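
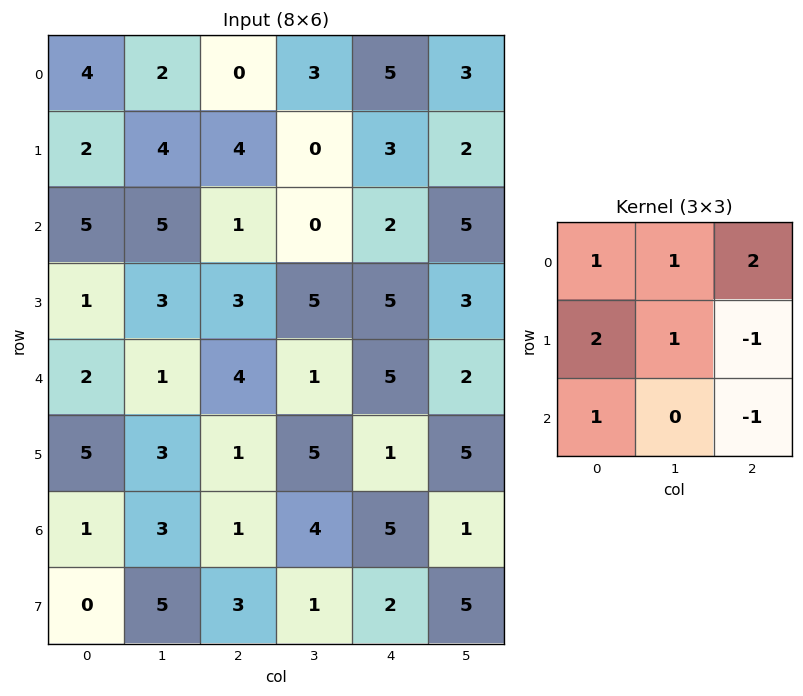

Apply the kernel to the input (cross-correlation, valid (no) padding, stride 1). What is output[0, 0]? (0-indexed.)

The receptive field on the input at this output position is [4 2 0 / 2 4 4 / 5 5 1]. Elementwise product with the kernel and sum: 4·1 + 2·1 + 0·2 + 2·2 + 4·1 + 4·-1 + 5·1 + 1·-1.

14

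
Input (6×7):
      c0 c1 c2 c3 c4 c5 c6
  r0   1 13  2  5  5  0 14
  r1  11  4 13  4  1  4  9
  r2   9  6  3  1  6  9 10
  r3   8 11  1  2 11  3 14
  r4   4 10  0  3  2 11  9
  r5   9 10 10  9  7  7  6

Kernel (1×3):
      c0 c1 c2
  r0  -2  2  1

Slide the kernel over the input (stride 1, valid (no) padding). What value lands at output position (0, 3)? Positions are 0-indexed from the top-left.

0

The receptive field on the input at this output position is [5 5 0]. Elementwise product with the kernel and sum: 5·-2 + 5·2 + 0·1.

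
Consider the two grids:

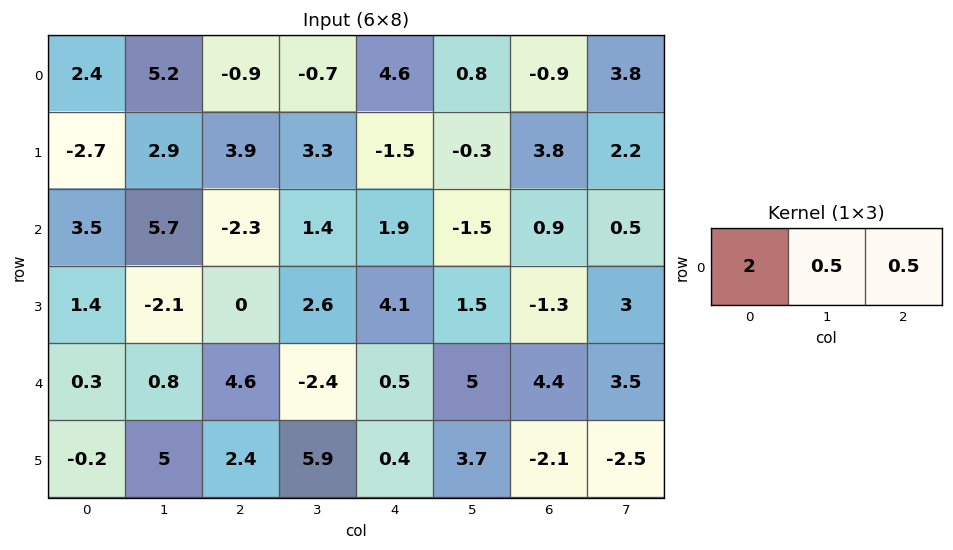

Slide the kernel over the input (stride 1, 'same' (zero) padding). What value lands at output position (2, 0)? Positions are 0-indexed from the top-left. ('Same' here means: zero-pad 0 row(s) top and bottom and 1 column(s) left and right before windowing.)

The receptive field on the zero-padded input at this output position is [0 3.5 5.7]. Elementwise product with the kernel and sum: 0·2 + 3.5·0.5 + 5.7·0.5.

4.6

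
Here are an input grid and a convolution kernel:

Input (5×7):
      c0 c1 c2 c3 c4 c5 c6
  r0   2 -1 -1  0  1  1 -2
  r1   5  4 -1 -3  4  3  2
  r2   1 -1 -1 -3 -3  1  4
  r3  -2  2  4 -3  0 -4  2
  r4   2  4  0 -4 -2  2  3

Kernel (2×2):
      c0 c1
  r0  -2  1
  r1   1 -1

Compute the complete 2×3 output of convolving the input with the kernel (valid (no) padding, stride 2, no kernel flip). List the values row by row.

Output[0,0]: The receptive field on the input at this output position is [2 -1 / 5 4]. Elementwise product with the kernel and sum: 2·-2 + -1·1 + 5·1 + 4·-1.

-4 4 0
-7 6 11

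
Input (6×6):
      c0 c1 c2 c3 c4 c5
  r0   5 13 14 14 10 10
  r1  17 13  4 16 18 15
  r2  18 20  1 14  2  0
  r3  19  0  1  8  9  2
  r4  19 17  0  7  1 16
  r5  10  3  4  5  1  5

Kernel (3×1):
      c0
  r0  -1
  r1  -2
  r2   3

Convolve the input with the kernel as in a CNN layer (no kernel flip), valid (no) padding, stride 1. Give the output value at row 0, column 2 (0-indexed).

-19

The receptive field on the input at this output position is [14 / 4 / 1]. Elementwise product with the kernel and sum: 14·-1 + 4·-2 + 1·3.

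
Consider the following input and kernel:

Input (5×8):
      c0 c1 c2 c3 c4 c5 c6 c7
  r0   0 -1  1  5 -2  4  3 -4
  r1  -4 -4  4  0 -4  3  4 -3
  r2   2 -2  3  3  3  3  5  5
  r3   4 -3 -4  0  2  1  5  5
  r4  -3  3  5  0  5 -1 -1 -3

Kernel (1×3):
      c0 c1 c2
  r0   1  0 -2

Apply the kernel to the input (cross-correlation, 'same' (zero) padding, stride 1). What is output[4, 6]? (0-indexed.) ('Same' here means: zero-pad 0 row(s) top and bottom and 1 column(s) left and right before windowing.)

The receptive field on the zero-padded input at this output position is [-1 -1 -3]. Elementwise product with the kernel and sum: -1·1 + -3·-2.

5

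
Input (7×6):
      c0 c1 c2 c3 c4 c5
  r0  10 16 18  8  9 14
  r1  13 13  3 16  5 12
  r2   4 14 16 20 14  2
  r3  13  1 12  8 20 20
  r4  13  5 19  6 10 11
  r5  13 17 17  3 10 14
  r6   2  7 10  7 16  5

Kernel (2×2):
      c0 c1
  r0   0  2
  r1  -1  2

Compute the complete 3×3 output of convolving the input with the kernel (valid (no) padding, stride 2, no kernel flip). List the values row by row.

45 45 47
17 44 24
31 1 40

Output[0,0]: The receptive field on the input at this output position is [10 16 / 13 13]. Elementwise product with the kernel and sum: 16·2 + 13·-1 + 13·2.
Output[0,1]: The receptive field on the input at this output position is [18 8 / 3 16]. Elementwise product with the kernel and sum: 8·2 + 3·-1 + 16·2.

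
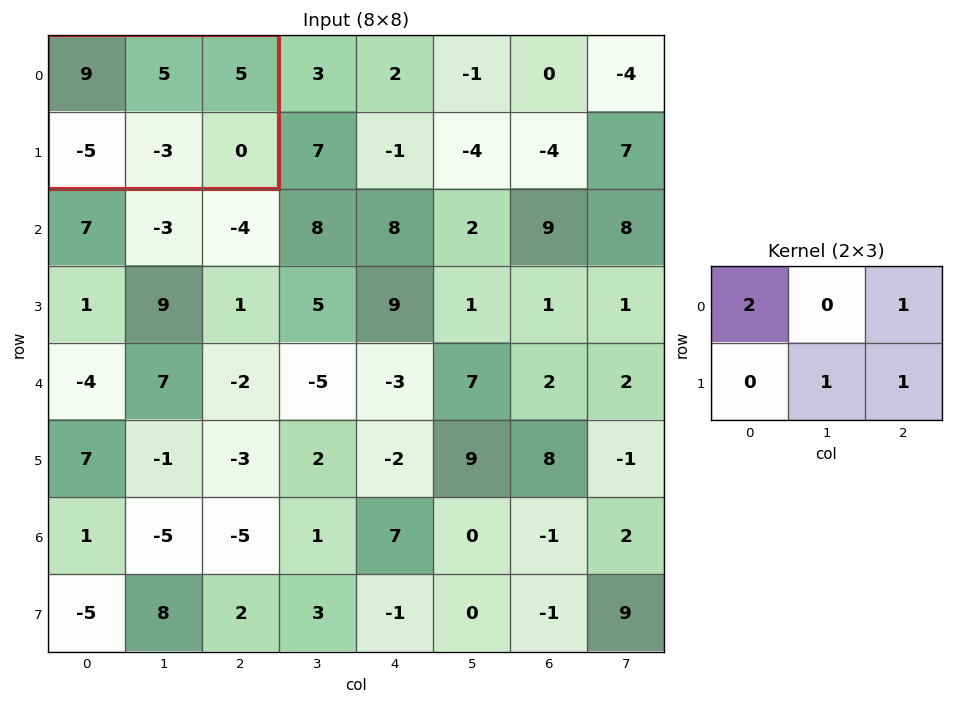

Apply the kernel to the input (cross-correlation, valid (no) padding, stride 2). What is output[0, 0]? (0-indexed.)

The receptive field on the input at this output position is [9 5 5 / -5 -3 0]. Elementwise product with the kernel and sum: 9·2 + 5·1 + -3·1 + 0·1.

20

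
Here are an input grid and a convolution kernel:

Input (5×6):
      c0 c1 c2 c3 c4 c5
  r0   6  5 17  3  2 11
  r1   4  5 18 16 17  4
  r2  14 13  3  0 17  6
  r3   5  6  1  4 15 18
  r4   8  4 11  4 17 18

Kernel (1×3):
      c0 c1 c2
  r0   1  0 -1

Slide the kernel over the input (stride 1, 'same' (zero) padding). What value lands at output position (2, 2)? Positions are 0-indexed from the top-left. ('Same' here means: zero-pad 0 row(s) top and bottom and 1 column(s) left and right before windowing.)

The receptive field on the zero-padded input at this output position is [13 3 0]. Elementwise product with the kernel and sum: 13·1 + 0·-1.

13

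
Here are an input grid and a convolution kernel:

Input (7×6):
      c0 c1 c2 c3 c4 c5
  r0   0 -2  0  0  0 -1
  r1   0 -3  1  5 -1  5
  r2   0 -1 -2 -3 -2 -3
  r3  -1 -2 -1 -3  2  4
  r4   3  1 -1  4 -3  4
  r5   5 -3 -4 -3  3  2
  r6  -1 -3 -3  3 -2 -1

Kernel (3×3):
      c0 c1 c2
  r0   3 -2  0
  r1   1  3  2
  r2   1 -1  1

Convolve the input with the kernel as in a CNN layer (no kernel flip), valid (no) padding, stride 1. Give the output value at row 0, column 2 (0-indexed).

The receptive field on the input at this output position is [0 0 0 / 1 5 -1 / -2 -3 -2]. Elementwise product with the kernel and sum: 0·3 + 0·-2 + 1·1 + 5·3 + -1·2 + -2·1 + -3·-1 + -2·1.

13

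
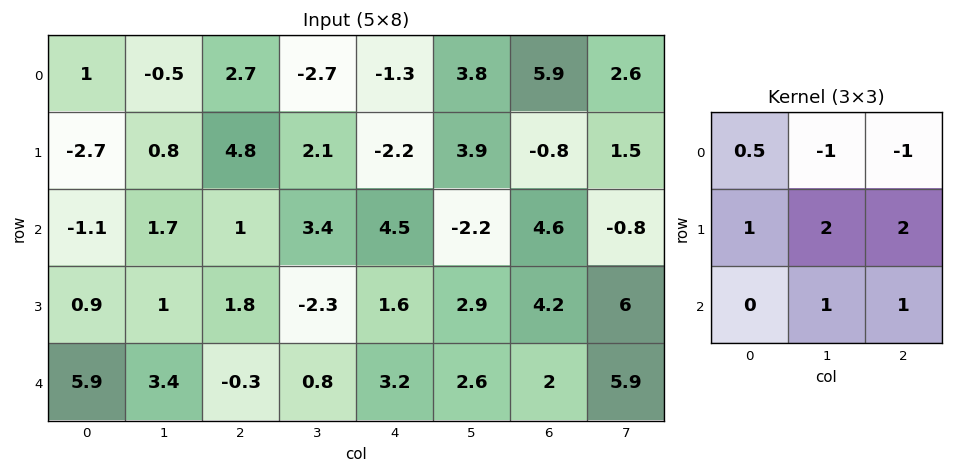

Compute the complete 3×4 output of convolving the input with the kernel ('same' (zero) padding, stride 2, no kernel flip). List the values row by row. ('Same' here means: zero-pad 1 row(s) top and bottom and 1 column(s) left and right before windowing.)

-0.9 6.4 4 21.5
5 3.5 11.85 16.85
16.7 5.4 6.75 9.65

Output[0,0]: The receptive field on the zero-padded input at this output position is [0 0 0 / 0 1 -0.5 / 0 -2.7 0.8]. Elementwise product with the kernel and sum: 0·0.5 + 0·-1 + 0·-1 + 0·1 + 1·2 + -0.5·2 + -2.7·1 + 0.8·1.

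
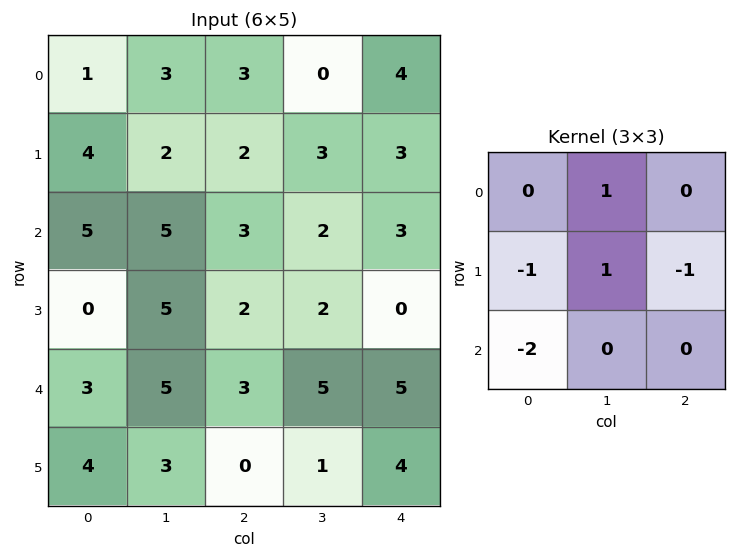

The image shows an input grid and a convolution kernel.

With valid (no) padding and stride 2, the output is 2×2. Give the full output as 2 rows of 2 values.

Output[0,0]: The receptive field on the input at this output position is [1 3 3 / 4 2 2 / 5 5 3]. Elementwise product with the kernel and sum: 3·1 + 4·-1 + 2·1 + 2·-1 + 5·-2.
Output[0,1]: The receptive field on the input at this output position is [3 0 4 / 2 3 3 / 3 2 3]. Elementwise product with the kernel and sum: 0·1 + 2·-1 + 3·1 + 3·-1 + 3·-2.

-11 -8
2 -4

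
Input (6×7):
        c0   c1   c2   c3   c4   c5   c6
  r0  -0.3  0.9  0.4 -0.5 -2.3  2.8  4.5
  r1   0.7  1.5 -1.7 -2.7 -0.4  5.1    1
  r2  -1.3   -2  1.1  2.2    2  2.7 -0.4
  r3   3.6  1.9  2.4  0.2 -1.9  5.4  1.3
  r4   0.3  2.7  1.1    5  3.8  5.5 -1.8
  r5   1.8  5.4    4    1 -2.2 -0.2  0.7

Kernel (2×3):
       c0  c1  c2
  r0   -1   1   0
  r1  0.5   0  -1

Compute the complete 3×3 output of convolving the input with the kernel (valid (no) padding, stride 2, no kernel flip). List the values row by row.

3.25 -1.35 3.9
-1.3 4.2 -1.55
-0.7 8.1 -0.1

Output[0,0]: The receptive field on the input at this output position is [-0.3 0.9 0.4 / 0.7 1.5 -1.7]. Elementwise product with the kernel and sum: -0.3·-1 + 0.9·1 + 0.7·0.5 + -1.7·-1.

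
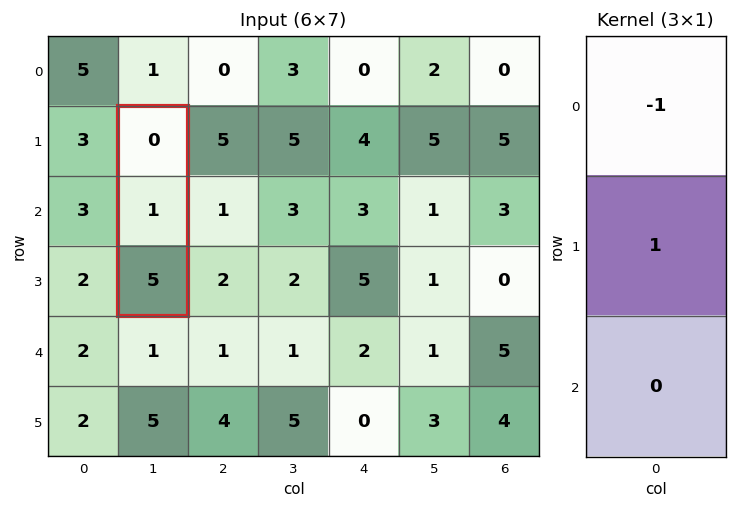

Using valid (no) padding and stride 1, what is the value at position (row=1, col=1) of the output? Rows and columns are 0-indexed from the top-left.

The receptive field on the input at this output position is [0 / 1 / 5]. Elementwise product with the kernel and sum: 0·-1 + 1·1.

1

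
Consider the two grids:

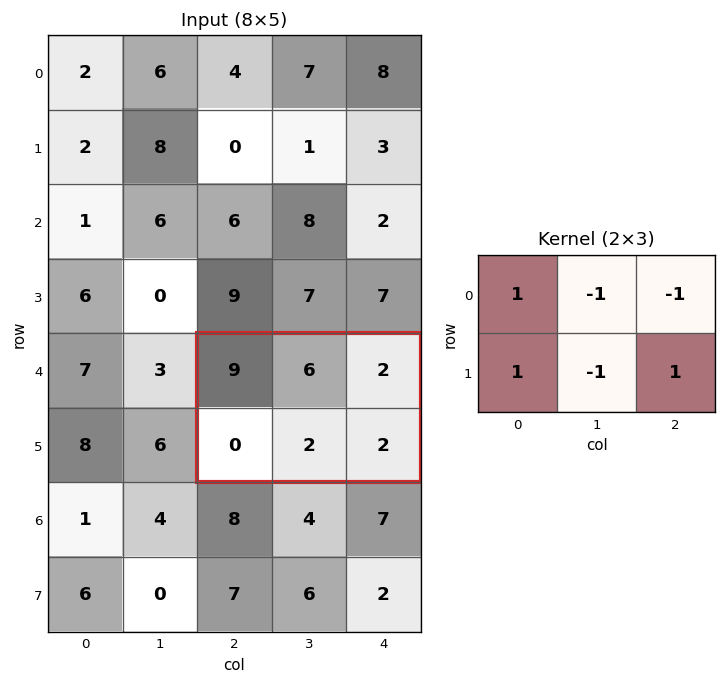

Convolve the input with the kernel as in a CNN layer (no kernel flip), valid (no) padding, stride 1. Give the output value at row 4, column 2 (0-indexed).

1

The receptive field on the input at this output position is [9 6 2 / 0 2 2]. Elementwise product with the kernel and sum: 9·1 + 6·-1 + 2·-1 + 0·1 + 2·-1 + 2·1.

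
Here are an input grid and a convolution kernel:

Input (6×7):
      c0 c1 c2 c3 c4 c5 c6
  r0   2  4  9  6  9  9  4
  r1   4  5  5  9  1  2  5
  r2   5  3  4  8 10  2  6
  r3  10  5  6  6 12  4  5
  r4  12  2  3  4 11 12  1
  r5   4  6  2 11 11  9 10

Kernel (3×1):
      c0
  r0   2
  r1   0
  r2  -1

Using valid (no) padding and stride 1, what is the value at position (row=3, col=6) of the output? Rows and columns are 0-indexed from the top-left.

0

The receptive field on the input at this output position is [5 / 1 / 10]. Elementwise product with the kernel and sum: 5·2 + 10·-1.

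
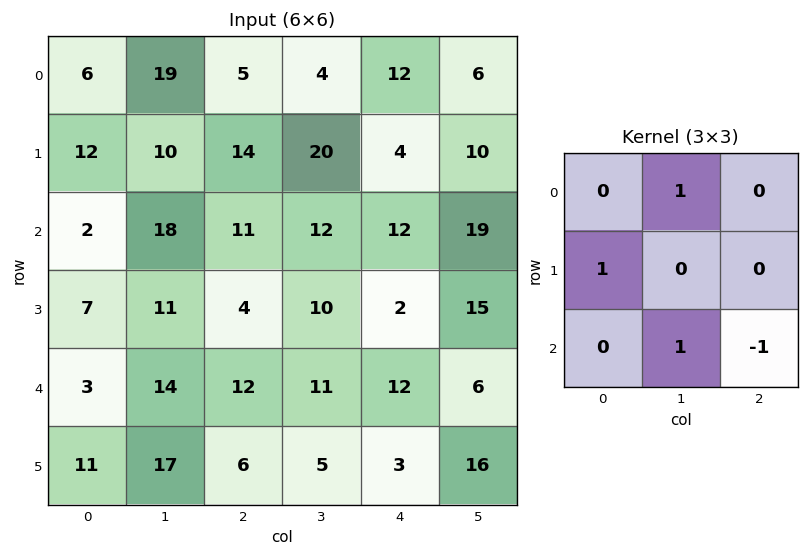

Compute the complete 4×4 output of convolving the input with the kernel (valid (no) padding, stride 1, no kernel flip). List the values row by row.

Output[0,0]: The receptive field on the input at this output position is [6 19 5 / 12 10 14 / 2 18 11]. Elementwise product with the kernel and sum: 19·1 + 12·1 + 18·1 + 11·-1.
Output[0,1]: The receptive field on the input at this output position is [19 5 4 / 10 14 20 / 18 11 12]. Elementwise product with the kernel and sum: 5·1 + 10·1 + 11·1 + 12·-1.

38 14 18 25
19 26 39 3
27 23 15 28
25 19 24 0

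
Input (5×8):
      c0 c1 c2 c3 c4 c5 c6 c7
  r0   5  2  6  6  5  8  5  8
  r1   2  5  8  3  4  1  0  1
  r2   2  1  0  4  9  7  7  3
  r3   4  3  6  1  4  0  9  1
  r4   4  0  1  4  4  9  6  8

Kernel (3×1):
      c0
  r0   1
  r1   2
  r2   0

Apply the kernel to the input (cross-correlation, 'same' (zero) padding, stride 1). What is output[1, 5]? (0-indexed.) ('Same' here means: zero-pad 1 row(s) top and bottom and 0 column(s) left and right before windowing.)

The receptive field on the zero-padded input at this output position is [8 / 1 / 7]. Elementwise product with the kernel and sum: 8·1 + 1·2.

10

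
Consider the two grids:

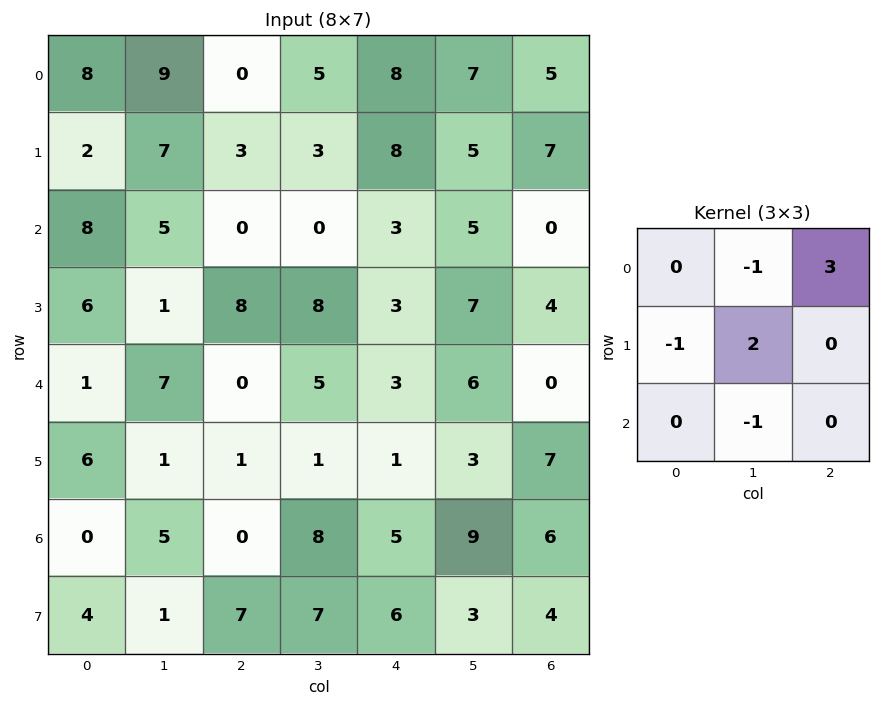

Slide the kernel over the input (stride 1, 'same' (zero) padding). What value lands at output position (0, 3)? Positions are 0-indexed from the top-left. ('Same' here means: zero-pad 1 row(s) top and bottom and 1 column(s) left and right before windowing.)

The receptive field on the zero-padded input at this output position is [0 0 0 / 0 5 8 / 3 3 8]. Elementwise product with the kernel and sum: 0·-1 + 0·3 + 0·-1 + 5·2 + 3·-1.

7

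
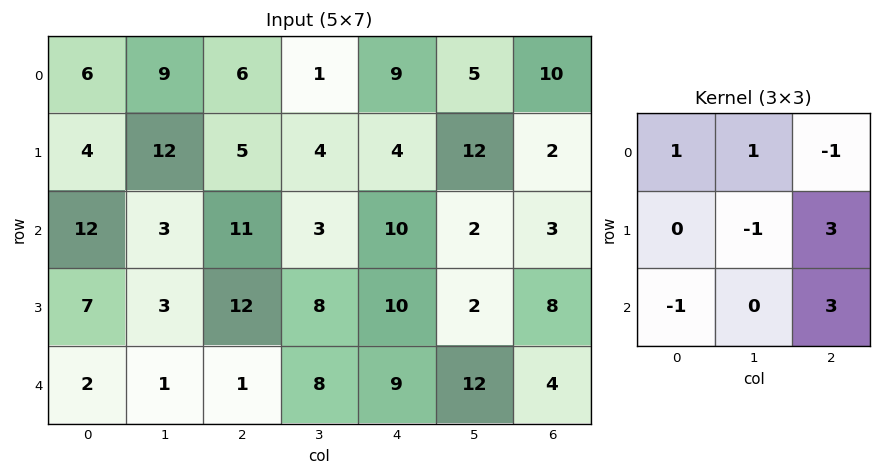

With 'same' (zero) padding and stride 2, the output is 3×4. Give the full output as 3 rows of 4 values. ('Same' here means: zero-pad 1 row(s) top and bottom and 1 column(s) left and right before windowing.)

Output[0,0]: The receptive field on the zero-padded input at this output position is [0 0 0 / 0 6 9 / 0 4 12]. Elementwise product with the kernel and sum: 0·1 + 0·1 + 0·-1 + 6·-1 + 9·3 + 0·-1 + 12·3.

57 -3 38 -22
-2 32 -10 9
5 30 43 6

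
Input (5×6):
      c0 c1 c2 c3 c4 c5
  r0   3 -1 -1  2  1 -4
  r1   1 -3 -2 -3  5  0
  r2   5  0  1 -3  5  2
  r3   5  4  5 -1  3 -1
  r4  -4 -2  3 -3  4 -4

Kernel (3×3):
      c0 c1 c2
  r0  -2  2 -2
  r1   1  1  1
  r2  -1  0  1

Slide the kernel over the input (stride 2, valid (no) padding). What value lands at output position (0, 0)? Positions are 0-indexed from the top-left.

The receptive field on the input at this output position is [3 -1 -1 / 1 -3 -2 / 5 0 1]. Elementwise product with the kernel and sum: 3·-2 + -1·2 + -1·-2 + 1·1 + -3·1 + -2·1 + 5·-1 + 1·1.

-14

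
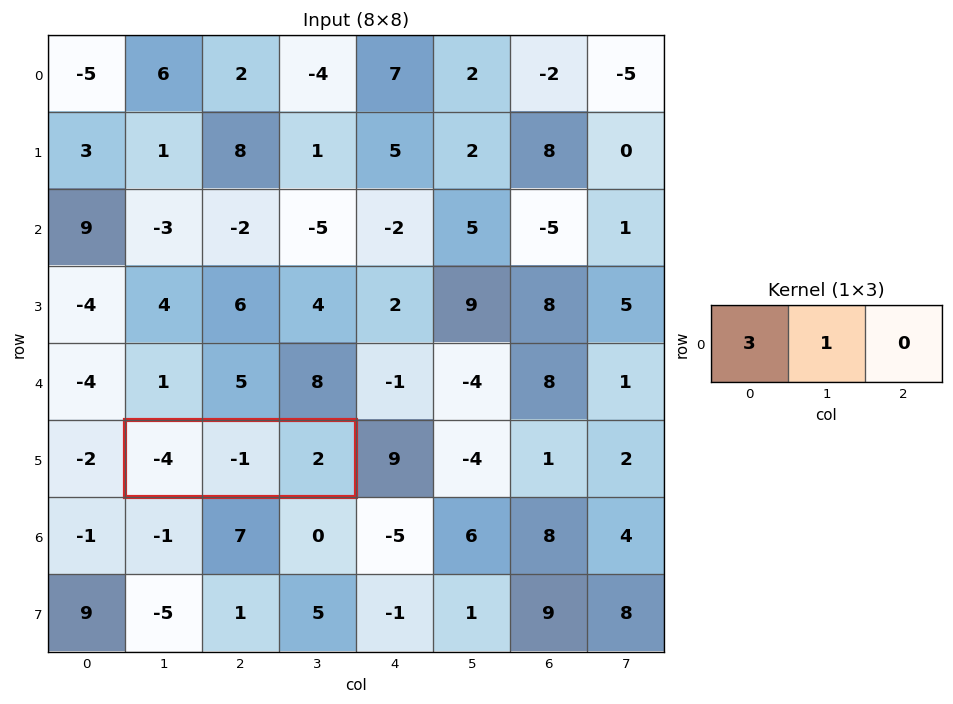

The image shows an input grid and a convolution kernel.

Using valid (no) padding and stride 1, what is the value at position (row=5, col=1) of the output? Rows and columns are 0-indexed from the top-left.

The receptive field on the input at this output position is [-4 -1 2]. Elementwise product with the kernel and sum: -4·3 + -1·1.

-13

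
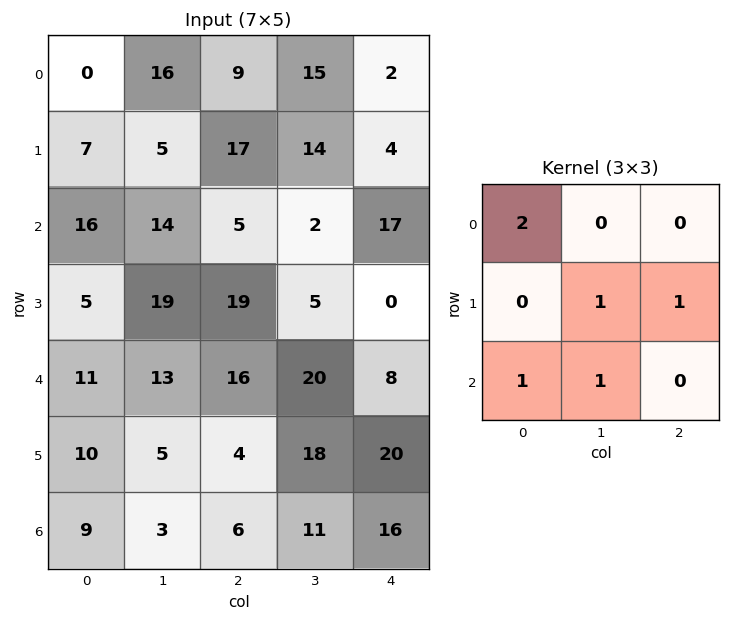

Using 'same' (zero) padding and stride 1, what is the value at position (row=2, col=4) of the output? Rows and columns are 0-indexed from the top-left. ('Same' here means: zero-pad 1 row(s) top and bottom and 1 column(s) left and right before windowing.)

The receptive field on the zero-padded input at this output position is [14 4 0 / 2 17 0 / 5 0 0]. Elementwise product with the kernel and sum: 14·2 + 17·1 + 0·1 + 5·1 + 0·1.

50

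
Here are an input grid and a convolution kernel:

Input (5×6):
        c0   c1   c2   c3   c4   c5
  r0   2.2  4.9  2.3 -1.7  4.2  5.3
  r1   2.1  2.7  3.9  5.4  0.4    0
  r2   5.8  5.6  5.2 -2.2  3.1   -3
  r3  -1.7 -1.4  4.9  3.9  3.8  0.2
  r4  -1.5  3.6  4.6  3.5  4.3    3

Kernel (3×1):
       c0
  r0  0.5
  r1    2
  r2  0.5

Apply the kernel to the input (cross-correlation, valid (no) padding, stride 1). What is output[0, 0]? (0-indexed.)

8.2

The receptive field on the input at this output position is [2.2 / 2.1 / 5.8]. Elementwise product with the kernel and sum: 2.2·0.5 + 2.1·2 + 5.8·0.5.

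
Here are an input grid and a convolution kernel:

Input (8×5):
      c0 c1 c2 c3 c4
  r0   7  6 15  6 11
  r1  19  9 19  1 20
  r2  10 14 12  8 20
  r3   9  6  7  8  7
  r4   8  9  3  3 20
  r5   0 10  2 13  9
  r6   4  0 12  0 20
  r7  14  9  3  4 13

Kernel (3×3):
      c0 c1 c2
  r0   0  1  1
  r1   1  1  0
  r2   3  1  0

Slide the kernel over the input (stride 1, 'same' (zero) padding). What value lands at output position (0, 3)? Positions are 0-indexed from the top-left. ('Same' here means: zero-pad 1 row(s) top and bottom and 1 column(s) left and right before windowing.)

The receptive field on the zero-padded input at this output position is [0 0 0 / 15 6 11 / 19 1 20]. Elementwise product with the kernel and sum: 0·1 + 0·1 + 15·1 + 6·1 + 19·3 + 1·1.

79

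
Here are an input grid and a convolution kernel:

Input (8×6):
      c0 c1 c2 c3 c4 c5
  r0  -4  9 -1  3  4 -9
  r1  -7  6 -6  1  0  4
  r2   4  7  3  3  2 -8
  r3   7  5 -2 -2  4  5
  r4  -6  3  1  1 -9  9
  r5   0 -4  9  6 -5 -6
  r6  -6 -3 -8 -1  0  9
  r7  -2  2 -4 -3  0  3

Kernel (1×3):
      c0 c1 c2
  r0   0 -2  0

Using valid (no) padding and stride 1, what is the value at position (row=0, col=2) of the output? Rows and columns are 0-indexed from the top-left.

-6

The receptive field on the input at this output position is [-1 3 4]. Elementwise product with the kernel and sum: 3·-2.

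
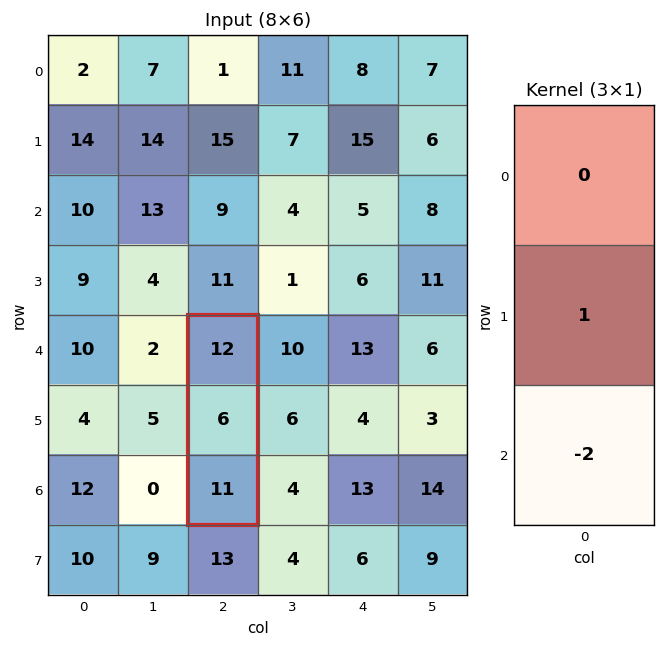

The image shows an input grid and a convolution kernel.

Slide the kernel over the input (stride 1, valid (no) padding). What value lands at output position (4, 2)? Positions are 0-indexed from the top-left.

The receptive field on the input at this output position is [12 / 6 / 11]. Elementwise product with the kernel and sum: 6·1 + 11·-2.

-16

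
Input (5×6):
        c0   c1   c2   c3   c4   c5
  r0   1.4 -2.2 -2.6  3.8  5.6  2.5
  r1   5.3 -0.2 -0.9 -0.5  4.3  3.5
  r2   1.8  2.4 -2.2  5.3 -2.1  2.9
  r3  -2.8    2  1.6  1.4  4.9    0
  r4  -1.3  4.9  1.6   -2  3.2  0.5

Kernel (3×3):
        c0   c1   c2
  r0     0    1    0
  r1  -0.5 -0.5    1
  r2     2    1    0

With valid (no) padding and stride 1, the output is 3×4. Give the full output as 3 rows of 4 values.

Output[0,0]: The receptive field on the input at this output position is [1.4 -2.2 -2.6 / 5.3 -0.2 -0.9 / 1.8 2.4 -2.2]. Elementwise product with the kernel and sum: -2.2·1 + 5.3·-0.5 + -0.2·-0.5 + -0.9·1 + 1.8·2 + 2.4·1.

0.35 0.05 9.7 15.7
-8.1 9.9 0.45 13.3
6.7 8.8 9.9 -6.05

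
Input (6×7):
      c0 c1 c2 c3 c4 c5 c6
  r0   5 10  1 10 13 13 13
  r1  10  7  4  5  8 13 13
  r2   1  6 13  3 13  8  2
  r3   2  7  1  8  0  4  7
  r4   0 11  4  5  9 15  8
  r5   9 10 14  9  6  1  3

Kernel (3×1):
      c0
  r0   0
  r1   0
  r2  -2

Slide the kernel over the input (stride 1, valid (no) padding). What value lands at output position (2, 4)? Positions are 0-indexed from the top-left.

The receptive field on the input at this output position is [13 / 0 / 9]. Elementwise product with the kernel and sum: 9·-2.

-18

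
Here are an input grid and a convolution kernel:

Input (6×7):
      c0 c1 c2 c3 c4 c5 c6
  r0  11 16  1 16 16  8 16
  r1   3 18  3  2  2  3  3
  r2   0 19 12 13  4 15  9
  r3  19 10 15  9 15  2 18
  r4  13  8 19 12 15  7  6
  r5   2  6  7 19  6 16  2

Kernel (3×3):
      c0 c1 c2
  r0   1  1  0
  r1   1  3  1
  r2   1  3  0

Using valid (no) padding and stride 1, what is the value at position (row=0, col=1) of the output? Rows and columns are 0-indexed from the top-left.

The receptive field on the input at this output position is [16 1 16 / 18 3 2 / 19 12 13]. Elementwise product with the kernel and sum: 16·1 + 1·1 + 18·1 + 3·3 + 2·1 + 19·1 + 12·3.

101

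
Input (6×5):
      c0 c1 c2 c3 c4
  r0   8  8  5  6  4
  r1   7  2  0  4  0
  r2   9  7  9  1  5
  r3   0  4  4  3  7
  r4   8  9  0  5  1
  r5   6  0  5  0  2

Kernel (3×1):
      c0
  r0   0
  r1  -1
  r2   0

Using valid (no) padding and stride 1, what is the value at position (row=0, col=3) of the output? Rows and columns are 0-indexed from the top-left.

The receptive field on the input at this output position is [6 / 4 / 1]. Elementwise product with the kernel and sum: 4·-1.

-4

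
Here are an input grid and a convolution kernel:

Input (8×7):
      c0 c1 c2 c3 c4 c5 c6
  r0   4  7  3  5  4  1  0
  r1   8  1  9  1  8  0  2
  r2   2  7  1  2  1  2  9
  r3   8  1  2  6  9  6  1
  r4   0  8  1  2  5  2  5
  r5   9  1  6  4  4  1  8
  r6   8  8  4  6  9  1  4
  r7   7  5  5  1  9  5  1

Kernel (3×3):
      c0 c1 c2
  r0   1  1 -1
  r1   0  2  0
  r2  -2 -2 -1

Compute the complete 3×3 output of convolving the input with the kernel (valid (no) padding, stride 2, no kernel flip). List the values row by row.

-9 -1 -10
-7 3 -13
-27 -23 -20

Output[0,0]: The receptive field on the input at this output position is [4 7 3 / 8 1 9 / 2 7 1]. Elementwise product with the kernel and sum: 4·1 + 7·1 + 3·-1 + 1·2 + 2·-2 + 7·-2 + 1·-1.
Output[0,1]: The receptive field on the input at this output position is [3 5 4 / 9 1 8 / 1 2 1]. Elementwise product with the kernel and sum: 3·1 + 5·1 + 4·-1 + 1·2 + 1·-2 + 2·-2 + 1·-1.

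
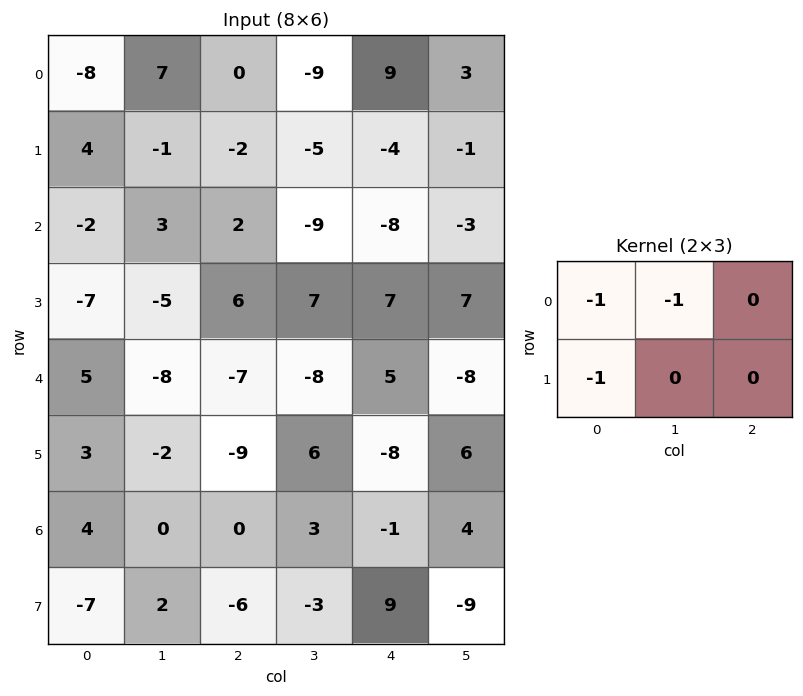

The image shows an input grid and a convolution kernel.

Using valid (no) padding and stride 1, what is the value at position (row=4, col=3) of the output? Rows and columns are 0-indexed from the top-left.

The receptive field on the input at this output position is [-8 5 -8 / 6 -8 6]. Elementwise product with the kernel and sum: -8·-1 + 5·-1 + 6·-1.

-3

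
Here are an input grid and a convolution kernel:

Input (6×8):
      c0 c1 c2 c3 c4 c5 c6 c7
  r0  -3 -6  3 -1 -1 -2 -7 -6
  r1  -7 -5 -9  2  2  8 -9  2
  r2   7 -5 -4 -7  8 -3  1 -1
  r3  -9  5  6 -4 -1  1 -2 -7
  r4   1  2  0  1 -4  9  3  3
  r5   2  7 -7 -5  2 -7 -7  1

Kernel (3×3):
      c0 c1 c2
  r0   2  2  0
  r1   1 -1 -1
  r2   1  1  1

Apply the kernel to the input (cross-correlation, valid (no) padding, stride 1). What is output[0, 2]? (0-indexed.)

The receptive field on the input at this output position is [3 -1 -1 / -9 2 2 / -4 -7 8]. Elementwise product with the kernel and sum: 3·2 + -1·2 + -9·1 + 2·-1 + 2·-1 + -4·1 + -7·1 + 8·1.

-12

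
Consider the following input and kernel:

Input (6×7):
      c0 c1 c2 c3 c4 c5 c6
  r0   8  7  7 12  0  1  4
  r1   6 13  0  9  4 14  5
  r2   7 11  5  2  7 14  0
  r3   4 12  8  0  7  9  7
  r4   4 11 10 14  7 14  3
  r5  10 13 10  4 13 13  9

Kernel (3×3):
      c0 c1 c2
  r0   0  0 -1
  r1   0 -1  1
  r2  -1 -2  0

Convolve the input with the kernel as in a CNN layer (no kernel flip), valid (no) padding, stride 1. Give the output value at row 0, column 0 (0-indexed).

The receptive field on the input at this output position is [8 7 7 / 6 13 0 / 7 11 5]. Elementwise product with the kernel and sum: 7·-1 + 13·-1 + 0·1 + 7·-1 + 11·-2.

-49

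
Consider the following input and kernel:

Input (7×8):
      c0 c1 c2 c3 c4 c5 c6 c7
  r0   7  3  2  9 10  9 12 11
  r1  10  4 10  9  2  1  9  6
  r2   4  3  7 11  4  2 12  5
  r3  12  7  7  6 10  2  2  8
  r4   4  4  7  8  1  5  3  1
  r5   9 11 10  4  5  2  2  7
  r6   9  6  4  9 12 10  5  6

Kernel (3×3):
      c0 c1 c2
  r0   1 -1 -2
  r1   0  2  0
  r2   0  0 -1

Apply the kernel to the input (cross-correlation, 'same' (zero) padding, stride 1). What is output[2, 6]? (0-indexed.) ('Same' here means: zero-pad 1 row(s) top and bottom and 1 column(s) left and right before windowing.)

-4

The receptive field on the zero-padded input at this output position is [1 9 6 / 2 12 5 / 2 2 8]. Elementwise product with the kernel and sum: 1·1 + 9·-1 + 6·-2 + 12·2 + 8·-1.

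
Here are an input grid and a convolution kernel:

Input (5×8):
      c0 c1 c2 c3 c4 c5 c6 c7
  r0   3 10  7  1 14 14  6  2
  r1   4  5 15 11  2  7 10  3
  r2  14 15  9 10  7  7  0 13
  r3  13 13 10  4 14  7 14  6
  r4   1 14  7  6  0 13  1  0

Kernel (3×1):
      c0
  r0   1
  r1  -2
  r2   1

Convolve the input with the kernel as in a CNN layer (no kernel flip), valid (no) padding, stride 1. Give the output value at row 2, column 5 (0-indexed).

The receptive field on the input at this output position is [7 / 7 / 13]. Elementwise product with the kernel and sum: 7·1 + 7·-2 + 13·1.

6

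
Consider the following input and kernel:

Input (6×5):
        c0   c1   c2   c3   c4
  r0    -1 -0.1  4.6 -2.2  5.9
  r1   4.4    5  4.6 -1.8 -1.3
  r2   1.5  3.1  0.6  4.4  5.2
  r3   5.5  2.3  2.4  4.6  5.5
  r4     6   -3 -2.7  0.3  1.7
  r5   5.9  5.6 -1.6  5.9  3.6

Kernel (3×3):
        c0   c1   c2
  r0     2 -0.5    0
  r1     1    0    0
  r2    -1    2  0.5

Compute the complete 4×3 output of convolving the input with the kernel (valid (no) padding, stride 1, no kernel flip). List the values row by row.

7.45 2.8 25.7
8.1 15.6 20.25
-6.4 5.95 5.55
20.35 -5.45 15

Output[0,0]: The receptive field on the input at this output position is [-1 -0.1 4.6 / 4.4 5 4.6 / 1.5 3.1 0.6]. Elementwise product with the kernel and sum: -1·2 + -0.1·-0.5 + 4.4·1 + 1.5·-1 + 3.1·2 + 0.6·0.5.
Output[0,1]: The receptive field on the input at this output position is [-0.1 4.6 -2.2 / 5 4.6 -1.8 / 3.1 0.6 4.4]. Elementwise product with the kernel and sum: -0.1·2 + 4.6·-0.5 + 5·1 + 3.1·-1 + 0.6·2 + 4.4·0.5.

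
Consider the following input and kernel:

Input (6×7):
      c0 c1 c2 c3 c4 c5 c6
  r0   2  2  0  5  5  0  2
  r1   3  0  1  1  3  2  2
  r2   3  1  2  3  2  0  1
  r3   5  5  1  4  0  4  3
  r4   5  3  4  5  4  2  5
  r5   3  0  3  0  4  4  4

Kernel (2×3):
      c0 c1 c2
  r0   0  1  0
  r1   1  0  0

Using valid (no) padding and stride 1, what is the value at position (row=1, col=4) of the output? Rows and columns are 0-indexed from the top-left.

The receptive field on the input at this output position is [3 2 2 / 2 0 1]. Elementwise product with the kernel and sum: 2·1 + 2·1.

4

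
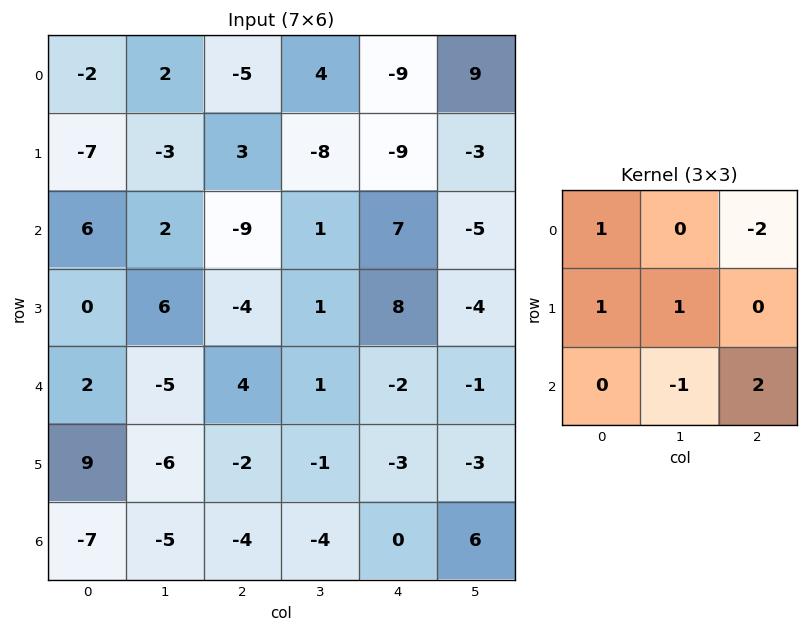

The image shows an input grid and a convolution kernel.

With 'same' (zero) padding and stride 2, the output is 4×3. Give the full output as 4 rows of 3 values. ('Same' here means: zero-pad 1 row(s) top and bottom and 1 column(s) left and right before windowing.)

Output[0,0]: The receptive field on the zero-padded input at this output position is [0 0 0 / 0 -2 2 / 0 -7 -3]. Elementwise product with the kernel and sum: 0·1 + 0·-2 + 0·1 + -2·1 + -7·-1 + -3·2.
Output[0,1]: The receptive field on the zero-padded input at this output position is [0 0 0 / 2 -5 4 / -3 3 -8]. Elementwise product with the kernel and sum: 0·1 + 0·-2 + 2·1 + -5·1 + 3·-1 + -8·2.

-1 -22 -2
24 12 -10
-31 3 5
5 -13 1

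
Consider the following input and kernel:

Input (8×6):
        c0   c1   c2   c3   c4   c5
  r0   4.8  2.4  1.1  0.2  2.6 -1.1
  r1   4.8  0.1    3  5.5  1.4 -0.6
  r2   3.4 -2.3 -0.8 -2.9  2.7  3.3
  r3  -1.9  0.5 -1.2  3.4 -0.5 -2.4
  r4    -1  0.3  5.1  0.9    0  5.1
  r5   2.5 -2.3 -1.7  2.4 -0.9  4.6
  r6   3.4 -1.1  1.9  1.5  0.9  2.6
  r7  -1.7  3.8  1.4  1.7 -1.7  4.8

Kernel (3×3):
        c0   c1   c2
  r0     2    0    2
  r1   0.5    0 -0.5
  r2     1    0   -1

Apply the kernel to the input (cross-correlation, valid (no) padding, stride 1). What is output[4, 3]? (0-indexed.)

9.8

The receptive field on the input at this output position is [0.9 0 5.1 / 2.4 -0.9 4.6 / 1.5 0.9 2.6]. Elementwise product with the kernel and sum: 0.9·2 + 5.1·2 + 2.4·0.5 + 4.6·-0.5 + 1.5·1 + 2.6·-1.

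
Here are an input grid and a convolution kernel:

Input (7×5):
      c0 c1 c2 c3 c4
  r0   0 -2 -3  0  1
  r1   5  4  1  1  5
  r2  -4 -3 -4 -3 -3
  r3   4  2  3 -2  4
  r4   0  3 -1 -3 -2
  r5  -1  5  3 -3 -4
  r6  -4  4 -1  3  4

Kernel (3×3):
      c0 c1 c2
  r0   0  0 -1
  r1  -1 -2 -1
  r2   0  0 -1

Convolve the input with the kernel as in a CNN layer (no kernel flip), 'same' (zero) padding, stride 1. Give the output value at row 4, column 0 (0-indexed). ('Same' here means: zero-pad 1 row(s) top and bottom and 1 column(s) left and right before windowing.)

The receptive field on the zero-padded input at this output position is [0 4 2 / 0 0 3 / 0 -1 5]. Elementwise product with the kernel and sum: 2·-1 + 0·-1 + 0·-2 + 3·-1 + 5·-1.

-10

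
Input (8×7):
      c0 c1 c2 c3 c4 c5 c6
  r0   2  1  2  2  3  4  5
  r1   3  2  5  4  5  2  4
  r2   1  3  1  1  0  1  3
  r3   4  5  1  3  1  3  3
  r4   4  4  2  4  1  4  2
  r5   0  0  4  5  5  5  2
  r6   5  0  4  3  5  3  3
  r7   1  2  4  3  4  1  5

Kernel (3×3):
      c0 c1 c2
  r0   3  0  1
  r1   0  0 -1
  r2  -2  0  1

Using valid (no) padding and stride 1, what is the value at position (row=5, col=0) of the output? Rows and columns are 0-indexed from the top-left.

2

The receptive field on the input at this output position is [0 0 4 / 5 0 4 / 1 2 4]. Elementwise product with the kernel and sum: 0·3 + 4·1 + 4·-1 + 1·-2 + 4·1.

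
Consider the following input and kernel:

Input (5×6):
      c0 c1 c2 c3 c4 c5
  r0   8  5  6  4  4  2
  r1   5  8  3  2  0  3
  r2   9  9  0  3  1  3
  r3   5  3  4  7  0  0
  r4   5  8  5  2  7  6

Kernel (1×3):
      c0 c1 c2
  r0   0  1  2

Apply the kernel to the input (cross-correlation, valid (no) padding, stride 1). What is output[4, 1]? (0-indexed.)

9

The receptive field on the input at this output position is [8 5 2]. Elementwise product with the kernel and sum: 5·1 + 2·2.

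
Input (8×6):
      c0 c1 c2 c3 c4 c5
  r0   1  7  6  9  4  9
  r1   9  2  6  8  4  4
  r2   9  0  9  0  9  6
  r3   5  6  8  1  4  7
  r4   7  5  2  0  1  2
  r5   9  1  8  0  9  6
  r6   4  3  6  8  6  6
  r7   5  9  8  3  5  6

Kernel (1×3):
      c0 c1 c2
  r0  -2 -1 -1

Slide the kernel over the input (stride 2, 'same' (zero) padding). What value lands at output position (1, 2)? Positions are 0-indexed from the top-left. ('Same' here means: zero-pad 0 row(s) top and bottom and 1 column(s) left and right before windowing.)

-15

The receptive field on the zero-padded input at this output position is [0 9 6]. Elementwise product with the kernel and sum: 0·-2 + 9·-1 + 6·-1.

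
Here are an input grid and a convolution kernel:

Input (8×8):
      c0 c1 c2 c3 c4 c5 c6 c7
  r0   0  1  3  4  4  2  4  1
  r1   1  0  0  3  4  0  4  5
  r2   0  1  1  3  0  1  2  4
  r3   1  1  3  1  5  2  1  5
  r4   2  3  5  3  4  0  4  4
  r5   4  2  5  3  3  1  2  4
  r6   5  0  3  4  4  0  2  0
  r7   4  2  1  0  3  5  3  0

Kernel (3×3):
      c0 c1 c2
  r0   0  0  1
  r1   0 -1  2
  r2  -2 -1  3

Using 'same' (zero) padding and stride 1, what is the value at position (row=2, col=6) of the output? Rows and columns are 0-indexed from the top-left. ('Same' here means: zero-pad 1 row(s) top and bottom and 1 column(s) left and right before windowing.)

21

The receptive field on the zero-padded input at this output position is [0 4 5 / 1 2 4 / 2 1 5]. Elementwise product with the kernel and sum: 5·1 + 2·-1 + 4·2 + 2·-2 + 1·-1 + 5·3.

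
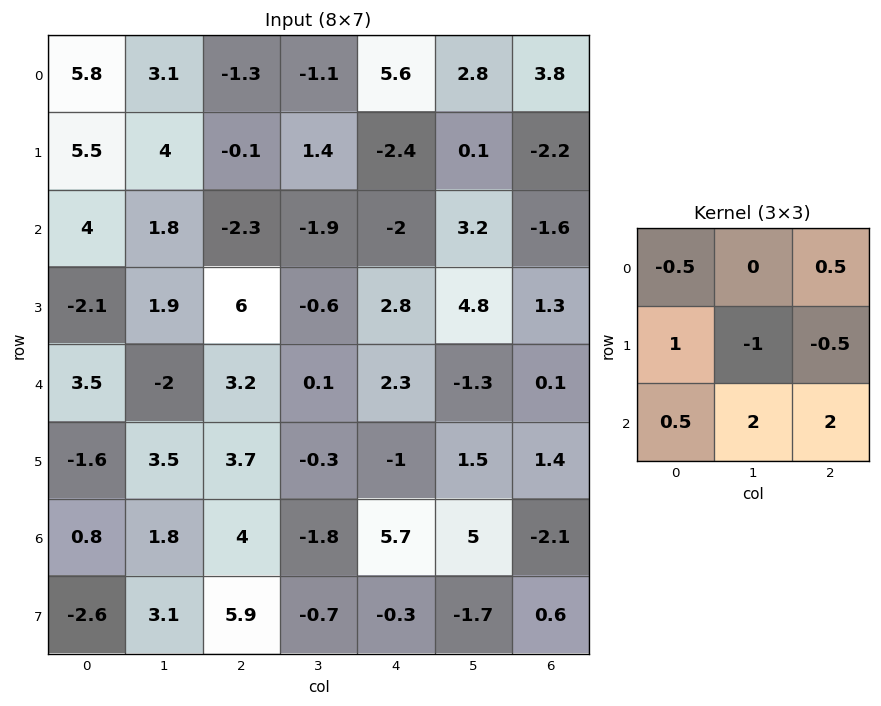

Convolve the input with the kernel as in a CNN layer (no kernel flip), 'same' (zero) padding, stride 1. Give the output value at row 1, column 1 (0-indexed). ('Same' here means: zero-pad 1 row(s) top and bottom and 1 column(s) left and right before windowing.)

-1

The receptive field on the zero-padded input at this output position is [5.8 3.1 -1.3 / 5.5 4 -0.1 / 4 1.8 -2.3]. Elementwise product with the kernel and sum: 5.8·-0.5 + -1.3·0.5 + 5.5·1 + 4·-1 + -0.1·-0.5 + 4·0.5 + 1.8·2 + -2.3·2.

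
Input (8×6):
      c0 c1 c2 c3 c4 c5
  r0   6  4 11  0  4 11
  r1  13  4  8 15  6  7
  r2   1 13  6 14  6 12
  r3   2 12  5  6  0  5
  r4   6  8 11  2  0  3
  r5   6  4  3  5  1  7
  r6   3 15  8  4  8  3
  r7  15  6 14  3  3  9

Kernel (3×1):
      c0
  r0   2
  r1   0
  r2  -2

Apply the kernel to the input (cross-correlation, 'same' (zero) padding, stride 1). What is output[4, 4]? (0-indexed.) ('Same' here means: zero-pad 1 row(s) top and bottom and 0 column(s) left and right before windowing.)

The receptive field on the zero-padded input at this output position is [0 / 0 / 1]. Elementwise product with the kernel and sum: 0·2 + 1·-2.

-2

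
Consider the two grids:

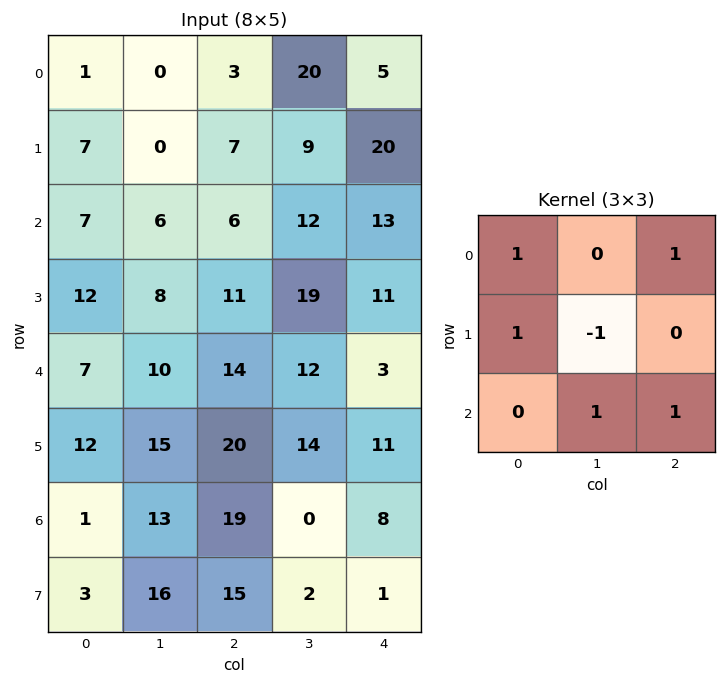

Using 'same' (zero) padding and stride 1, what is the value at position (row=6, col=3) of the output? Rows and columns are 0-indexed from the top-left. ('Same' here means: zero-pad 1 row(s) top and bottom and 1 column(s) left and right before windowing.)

The receptive field on the zero-padded input at this output position is [20 14 11 / 19 0 8 / 15 2 1]. Elementwise product with the kernel and sum: 20·1 + 11·1 + 19·1 + 0·-1 + 2·1 + 1·1.

53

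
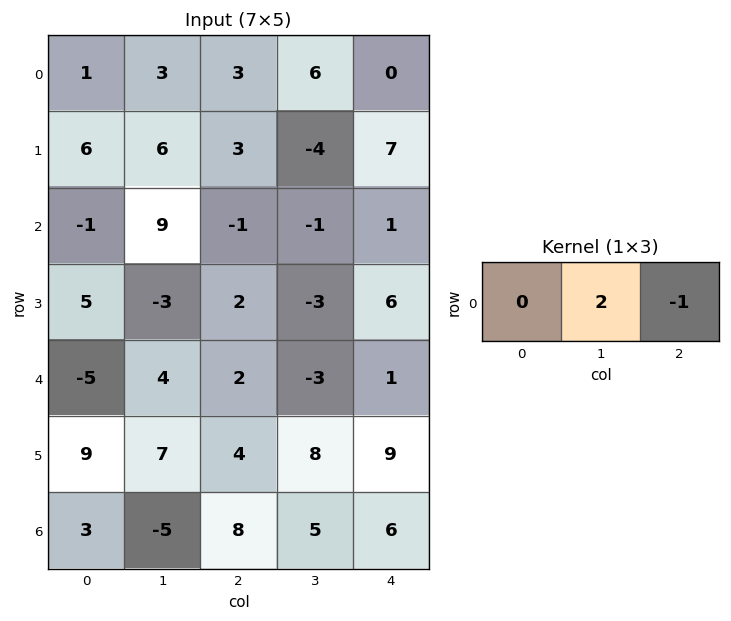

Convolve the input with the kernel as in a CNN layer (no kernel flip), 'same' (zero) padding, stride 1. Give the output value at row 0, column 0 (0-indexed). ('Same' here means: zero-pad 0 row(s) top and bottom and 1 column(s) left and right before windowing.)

-1

The receptive field on the zero-padded input at this output position is [0 1 3]. Elementwise product with the kernel and sum: 1·2 + 3·-1.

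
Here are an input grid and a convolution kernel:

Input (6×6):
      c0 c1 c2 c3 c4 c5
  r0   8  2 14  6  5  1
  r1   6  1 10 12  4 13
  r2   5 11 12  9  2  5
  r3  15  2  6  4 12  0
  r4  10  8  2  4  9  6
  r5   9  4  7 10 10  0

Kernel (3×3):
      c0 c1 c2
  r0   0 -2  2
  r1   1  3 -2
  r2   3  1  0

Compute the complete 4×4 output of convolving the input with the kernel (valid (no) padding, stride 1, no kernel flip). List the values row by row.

39 36 81 19
79 45 41 47
49 32 -10 67
69 21 43 35

Output[0,0]: The receptive field on the input at this output position is [8 2 14 / 6 1 10 / 5 11 12]. Elementwise product with the kernel and sum: 2·-2 + 14·2 + 6·1 + 1·3 + 10·-2 + 5·3 + 11·1.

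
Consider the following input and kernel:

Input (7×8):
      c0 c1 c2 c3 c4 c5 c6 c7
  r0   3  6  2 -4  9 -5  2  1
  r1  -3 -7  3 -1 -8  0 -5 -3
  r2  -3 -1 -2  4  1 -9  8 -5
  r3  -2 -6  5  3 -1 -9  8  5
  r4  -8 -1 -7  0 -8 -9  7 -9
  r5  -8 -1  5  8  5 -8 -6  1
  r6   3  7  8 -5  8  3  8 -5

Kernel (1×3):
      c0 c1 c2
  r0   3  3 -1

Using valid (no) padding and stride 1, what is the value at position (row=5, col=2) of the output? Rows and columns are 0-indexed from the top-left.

34

The receptive field on the input at this output position is [5 8 5]. Elementwise product with the kernel and sum: 5·3 + 8·3 + 5·-1.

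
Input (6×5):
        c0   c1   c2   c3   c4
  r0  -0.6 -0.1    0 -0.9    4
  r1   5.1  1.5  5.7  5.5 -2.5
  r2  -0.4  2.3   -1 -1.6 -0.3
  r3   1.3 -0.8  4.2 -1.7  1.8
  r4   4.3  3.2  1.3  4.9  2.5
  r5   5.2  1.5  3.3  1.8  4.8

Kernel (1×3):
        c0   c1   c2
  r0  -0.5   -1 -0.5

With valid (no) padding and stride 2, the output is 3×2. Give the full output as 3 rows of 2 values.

Output[0,0]: The receptive field on the input at this output position is [-0.6 -0.1 0]. Elementwise product with the kernel and sum: -0.6·-0.5 + -0.1·-1 + 0·-0.5.

0.4 -1.1
-1.6 2.25
-6 -6.8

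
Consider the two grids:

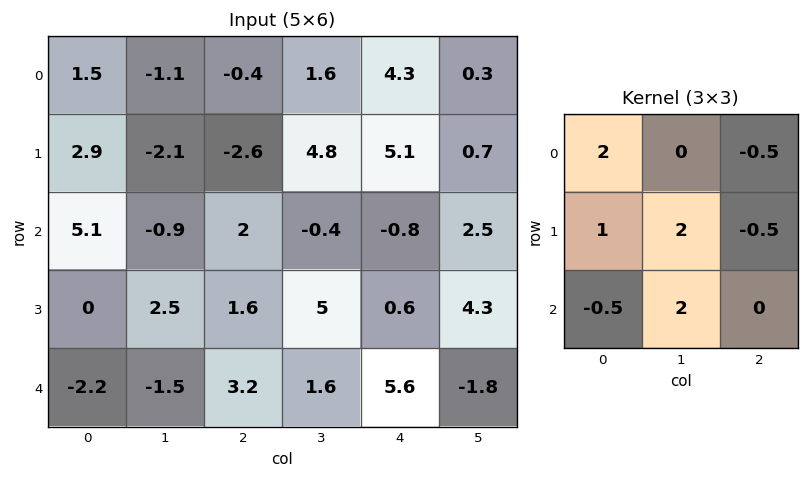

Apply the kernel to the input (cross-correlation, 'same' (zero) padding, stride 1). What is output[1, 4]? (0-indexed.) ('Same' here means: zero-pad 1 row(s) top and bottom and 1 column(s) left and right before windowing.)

16.3

The receptive field on the zero-padded input at this output position is [1.6 4.3 0.3 / 4.8 5.1 0.7 / -0.4 -0.8 2.5]. Elementwise product with the kernel and sum: 1.6·2 + 0.3·-0.5 + 4.8·1 + 5.1·2 + 0.7·-0.5 + -0.4·-0.5 + -0.8·2.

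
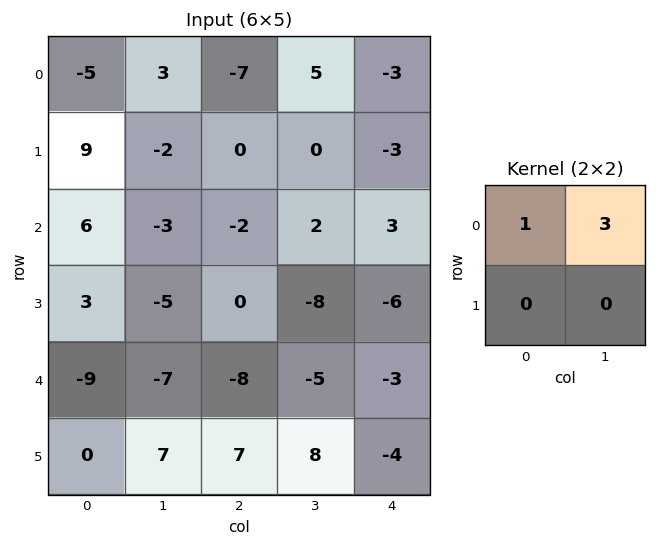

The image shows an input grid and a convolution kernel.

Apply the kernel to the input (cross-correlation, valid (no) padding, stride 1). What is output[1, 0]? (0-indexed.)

3

The receptive field on the input at this output position is [9 -2 / 6 -3]. Elementwise product with the kernel and sum: 9·1 + -2·3.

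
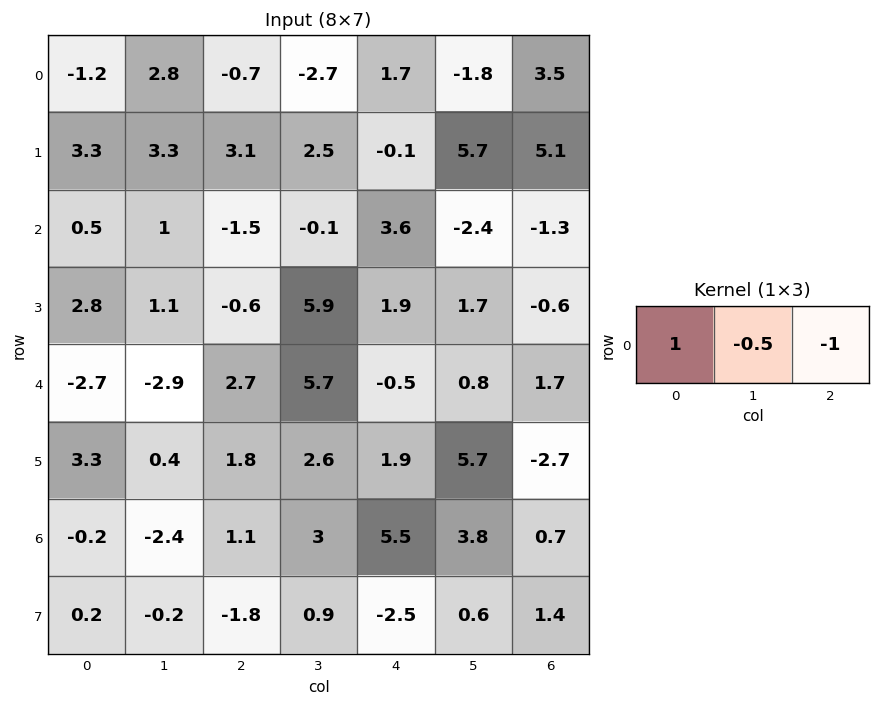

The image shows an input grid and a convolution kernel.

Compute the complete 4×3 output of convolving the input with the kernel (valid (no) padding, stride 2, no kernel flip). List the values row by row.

Output[0,0]: The receptive field on the input at this output position is [-1.2 2.8 -0.7]. Elementwise product with the kernel and sum: -1.2·1 + 2.8·-0.5 + -0.7·-1.

-1.9 -1.05 -0.9
1.5 -5.05 6.1
-3.95 0.35 -2.6
-0.1 -5.9 2.9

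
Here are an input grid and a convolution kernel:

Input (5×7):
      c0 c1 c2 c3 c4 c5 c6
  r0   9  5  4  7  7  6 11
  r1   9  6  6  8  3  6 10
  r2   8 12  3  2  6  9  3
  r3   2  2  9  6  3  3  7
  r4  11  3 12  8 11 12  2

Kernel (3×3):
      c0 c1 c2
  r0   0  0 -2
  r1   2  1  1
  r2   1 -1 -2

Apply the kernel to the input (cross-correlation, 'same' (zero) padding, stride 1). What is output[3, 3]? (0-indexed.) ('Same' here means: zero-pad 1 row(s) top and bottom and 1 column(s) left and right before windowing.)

The receptive field on the zero-padded input at this output position is [3 2 6 / 9 6 3 / 12 8 11]. Elementwise product with the kernel and sum: 6·-2 + 9·2 + 6·1 + 3·1 + 12·1 + 8·-1 + 11·-2.

-3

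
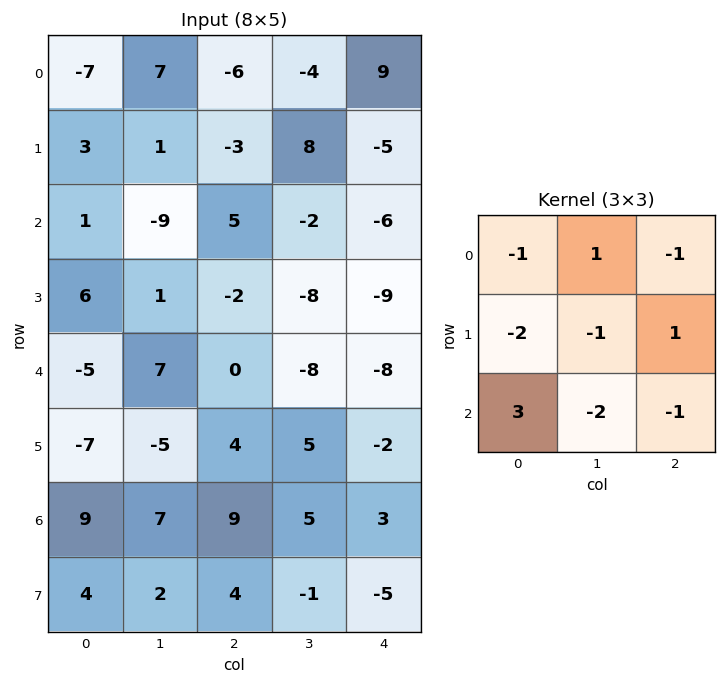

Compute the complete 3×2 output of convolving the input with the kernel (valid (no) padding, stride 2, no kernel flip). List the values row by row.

26 11
-59 26
39 -1

Output[0,0]: The receptive field on the input at this output position is [-7 7 -6 / 3 1 -3 / 1 -9 5]. Elementwise product with the kernel and sum: -7·-1 + 7·1 + -6·-1 + 3·-2 + 1·-1 + -3·1 + 1·3 + -9·-2 + 5·-1.
Output[0,1]: The receptive field on the input at this output position is [-6 -4 9 / -3 8 -5 / 5 -2 -6]. Elementwise product with the kernel and sum: -6·-1 + -4·1 + 9·-1 + -3·-2 + 8·-1 + -5·1 + 5·3 + -2·-2 + -6·-1.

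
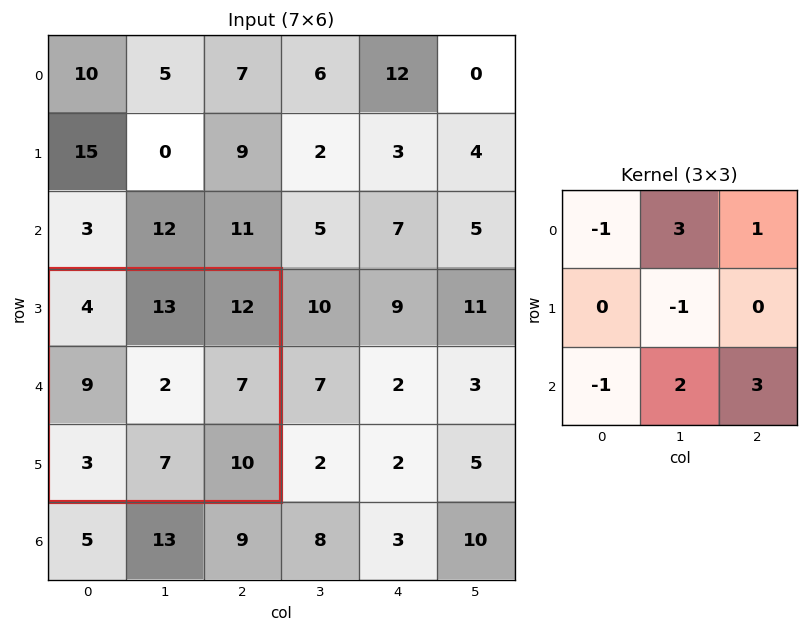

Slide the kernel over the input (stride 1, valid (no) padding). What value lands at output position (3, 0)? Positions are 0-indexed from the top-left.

The receptive field on the input at this output position is [4 13 12 / 9 2 7 / 3 7 10]. Elementwise product with the kernel and sum: 4·-1 + 13·3 + 12·1 + 2·-1 + 3·-1 + 7·2 + 10·3.

86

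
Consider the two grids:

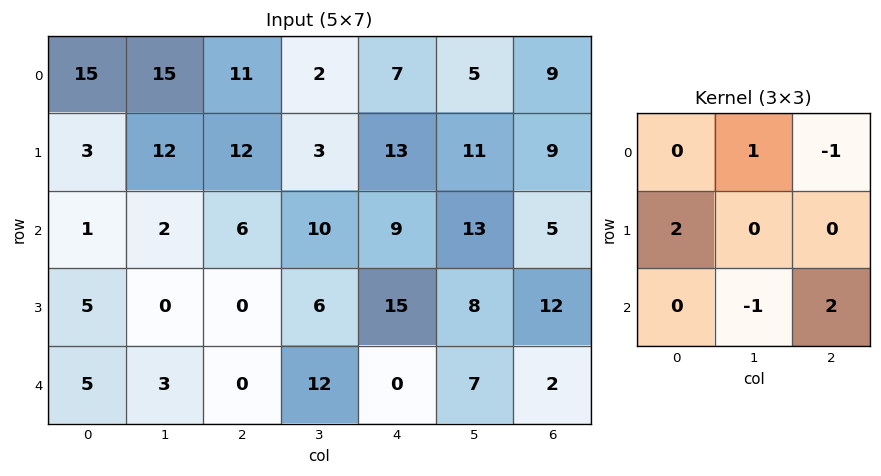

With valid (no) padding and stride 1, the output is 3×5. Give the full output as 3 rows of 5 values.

20 47 27 25 19
2 25 26 23 36
3 20 -11 22 35

Output[0,0]: The receptive field on the input at this output position is [15 15 11 / 3 12 12 / 1 2 6]. Elementwise product with the kernel and sum: 15·1 + 11·-1 + 3·2 + 2·-1 + 6·2.
Output[0,1]: The receptive field on the input at this output position is [15 11 2 / 12 12 3 / 2 6 10]. Elementwise product with the kernel and sum: 11·1 + 2·-1 + 12·2 + 6·-1 + 10·2.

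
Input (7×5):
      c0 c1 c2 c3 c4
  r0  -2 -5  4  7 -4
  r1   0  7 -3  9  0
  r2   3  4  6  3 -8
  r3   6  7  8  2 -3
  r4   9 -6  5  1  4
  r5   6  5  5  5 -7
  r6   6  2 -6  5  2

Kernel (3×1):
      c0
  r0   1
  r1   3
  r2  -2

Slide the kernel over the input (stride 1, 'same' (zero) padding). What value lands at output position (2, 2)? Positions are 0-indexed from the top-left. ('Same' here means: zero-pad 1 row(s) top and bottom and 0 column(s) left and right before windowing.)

The receptive field on the zero-padded input at this output position is [-3 / 6 / 8]. Elementwise product with the kernel and sum: -3·1 + 6·3 + 8·-2.

-1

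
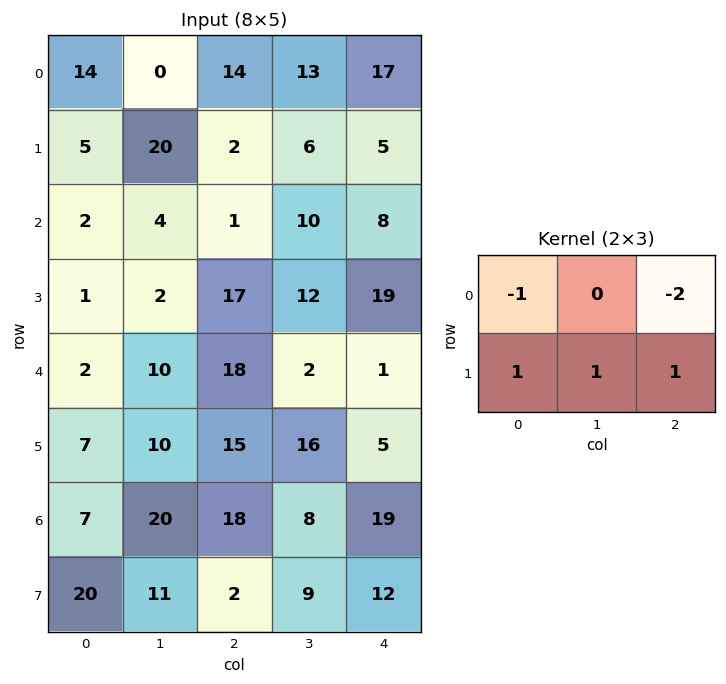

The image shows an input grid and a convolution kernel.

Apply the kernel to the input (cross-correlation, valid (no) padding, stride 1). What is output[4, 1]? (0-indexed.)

The receptive field on the input at this output position is [10 18 2 / 10 15 16]. Elementwise product with the kernel and sum: 10·-1 + 2·-2 + 10·1 + 15·1 + 16·1.

27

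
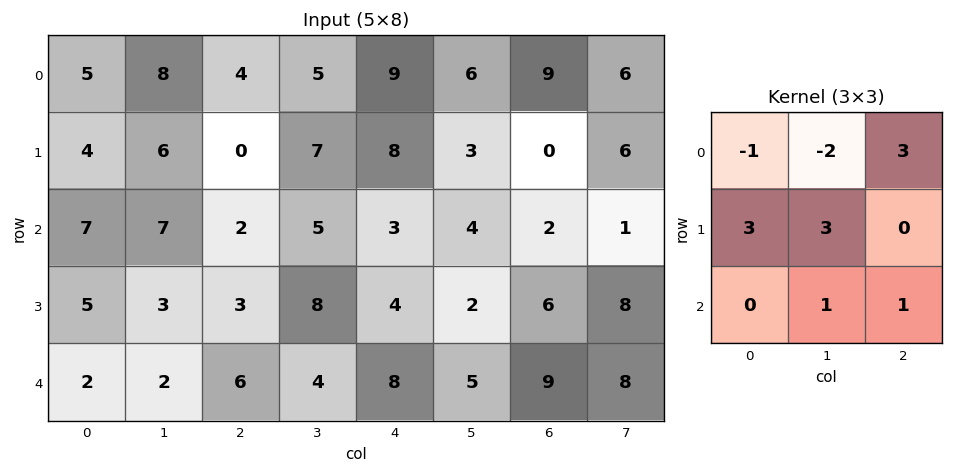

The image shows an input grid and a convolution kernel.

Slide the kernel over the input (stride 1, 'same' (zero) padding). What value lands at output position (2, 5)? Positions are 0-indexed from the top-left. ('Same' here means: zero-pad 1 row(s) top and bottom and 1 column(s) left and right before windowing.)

15

The receptive field on the zero-padded input at this output position is [8 3 0 / 3 4 2 / 4 2 6]. Elementwise product with the kernel and sum: 8·-1 + 3·-2 + 0·3 + 3·3 + 4·3 + 2·1 + 6·1.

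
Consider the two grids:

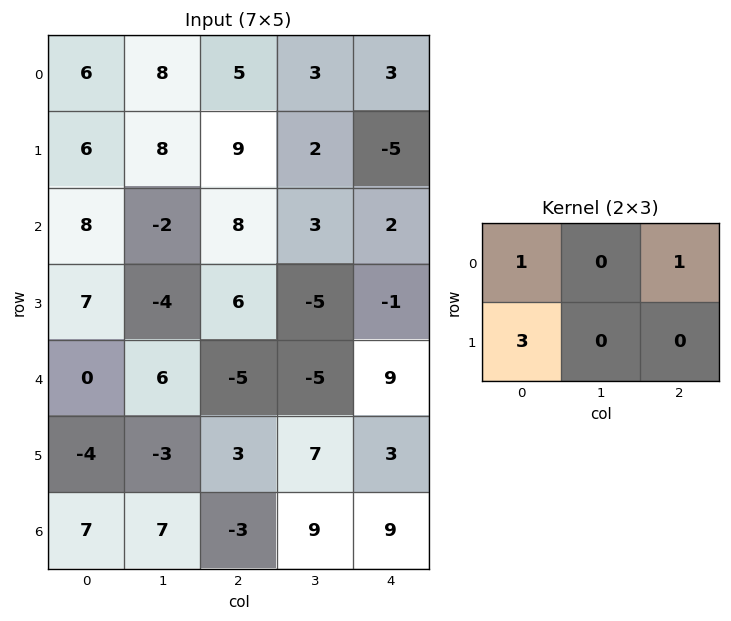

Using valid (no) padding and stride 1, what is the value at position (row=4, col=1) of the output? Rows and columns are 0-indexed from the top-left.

The receptive field on the input at this output position is [6 -5 -5 / -3 3 7]. Elementwise product with the kernel and sum: 6·1 + -5·1 + -3·3.

-8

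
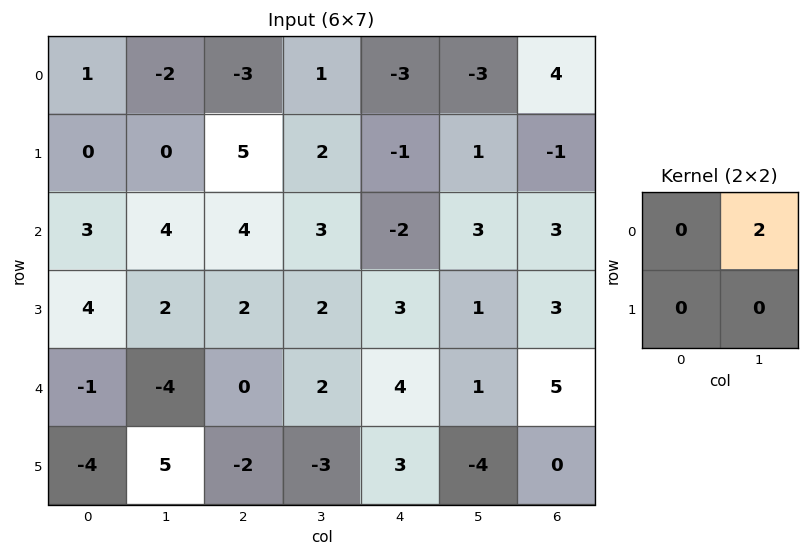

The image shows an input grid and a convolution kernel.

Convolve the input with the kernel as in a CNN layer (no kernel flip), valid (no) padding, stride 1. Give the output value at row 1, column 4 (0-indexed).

2

The receptive field on the input at this output position is [-1 1 / -2 3]. Elementwise product with the kernel and sum: 1·2.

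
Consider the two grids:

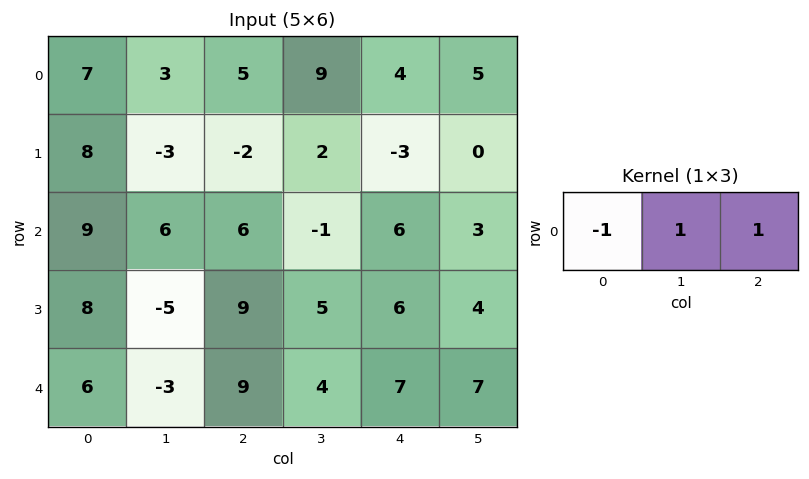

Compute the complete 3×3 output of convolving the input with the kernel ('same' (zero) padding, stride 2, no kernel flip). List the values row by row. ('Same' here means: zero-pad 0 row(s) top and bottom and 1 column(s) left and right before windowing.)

Output[0,0]: The receptive field on the zero-padded input at this output position is [0 7 3]. Elementwise product with the kernel and sum: 0·-1 + 7·1 + 3·1.

10 11 0
15 -1 10
3 16 10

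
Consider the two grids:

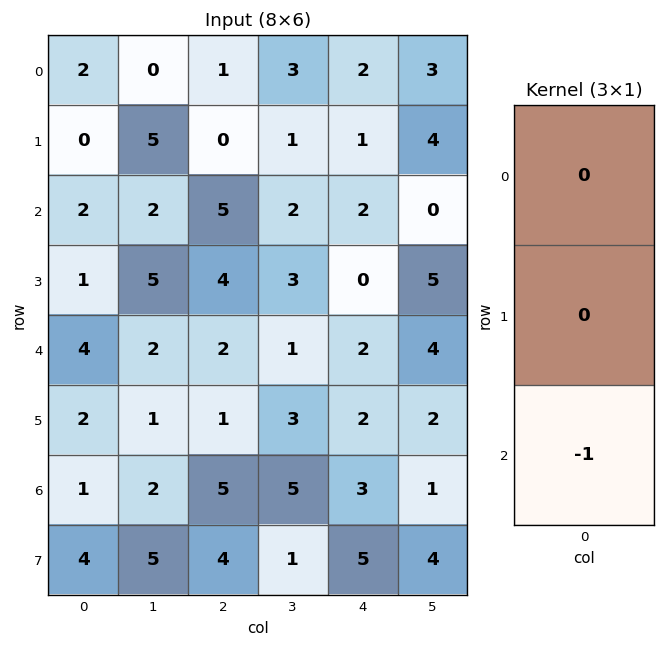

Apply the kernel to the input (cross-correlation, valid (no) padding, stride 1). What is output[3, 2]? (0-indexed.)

-1

The receptive field on the input at this output position is [4 / 2 / 1]. Elementwise product with the kernel and sum: 1·-1.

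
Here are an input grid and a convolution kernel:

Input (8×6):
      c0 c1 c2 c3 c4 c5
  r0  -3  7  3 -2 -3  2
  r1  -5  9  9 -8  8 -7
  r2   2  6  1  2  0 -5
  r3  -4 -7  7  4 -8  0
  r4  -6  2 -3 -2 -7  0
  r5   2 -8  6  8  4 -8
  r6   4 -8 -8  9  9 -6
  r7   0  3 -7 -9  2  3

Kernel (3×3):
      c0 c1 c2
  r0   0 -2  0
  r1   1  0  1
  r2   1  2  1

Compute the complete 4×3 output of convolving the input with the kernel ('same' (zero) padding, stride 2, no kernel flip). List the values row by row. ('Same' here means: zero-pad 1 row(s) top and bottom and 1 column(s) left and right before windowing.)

Output[0,0]: The receptive field on the zero-padded input at this output position is [0 0 0 / 0 -3 7 / 0 -5 9]. Elementwise product with the kernel and sum: 0·-2 + 0·1 + 7·1 + 0·1 + -5·2 + 9·1.
Output[0,1]: The receptive field on the zero-padded input at this output position is [0 0 0 / 7 3 -2 / 9 9 -8]. Elementwise product with the kernel and sum: 0·-2 + 7·1 + -2·1 + 9·1 + 9·2 + -8·1.

6 24 1
1 1 -31
6 -2 22
-9 -31 -7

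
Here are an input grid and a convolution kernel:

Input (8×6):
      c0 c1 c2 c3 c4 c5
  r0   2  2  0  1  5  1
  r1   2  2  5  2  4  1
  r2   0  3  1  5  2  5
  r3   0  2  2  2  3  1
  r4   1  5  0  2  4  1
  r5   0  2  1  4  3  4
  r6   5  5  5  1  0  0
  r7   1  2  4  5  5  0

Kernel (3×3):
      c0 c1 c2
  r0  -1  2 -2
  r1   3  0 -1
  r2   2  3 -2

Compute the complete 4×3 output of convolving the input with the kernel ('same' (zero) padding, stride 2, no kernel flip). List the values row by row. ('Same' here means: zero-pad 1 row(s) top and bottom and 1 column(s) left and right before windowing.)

Output[0,0]: The receptive field on the zero-padded input at this output position is [0 0 0 / 0 2 2 / 0 2 2]. Elementwise product with the kernel and sum: 0·-1 + 0·2 + 0·-2 + 0·3 + 2·-1 + 0·2 + 2·3 + 2·-2.

0 20 16
-7 14 25
-13 10 16
-10 12 22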